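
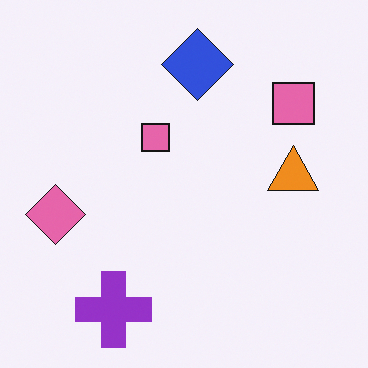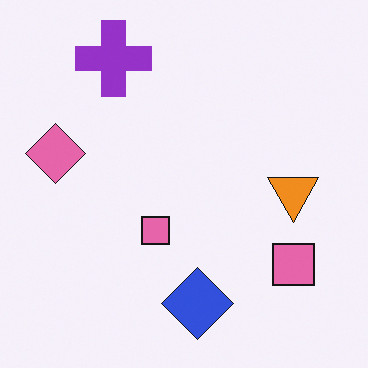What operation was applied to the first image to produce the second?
This is the original image flipped vertically (top ↔ bottom).

The purple cross is in the bottom-left of the first image and the top-left of the second — shapes on opposite sides of the horizontal midline have swapped in a mirror flip.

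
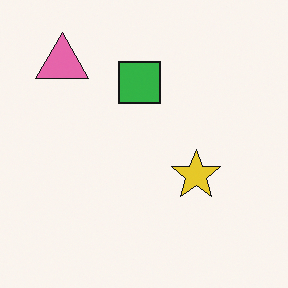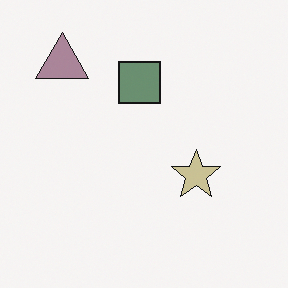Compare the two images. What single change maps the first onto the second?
The image was heavily desaturated.

All colors are more muted and greyish — a global saturation change.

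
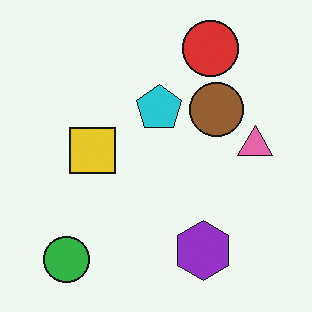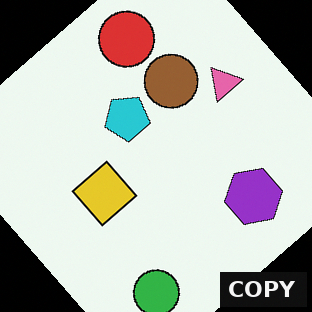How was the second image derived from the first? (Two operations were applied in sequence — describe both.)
The transformation is: rotated counter-clockwise by a large amount — several tens of degrees, then watermarked with the text "COPY" in the lower-right corner.

Every shape is tilted by the same angle and the image corners show triangular fill wedges — a whole-image rotation by a non-right angle. A dark label reading "COPY" appears in the lower-right corner.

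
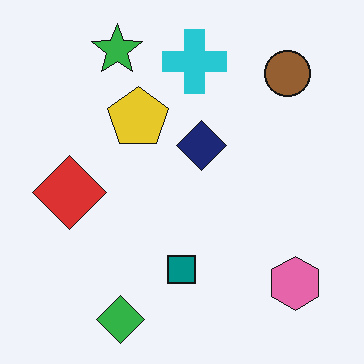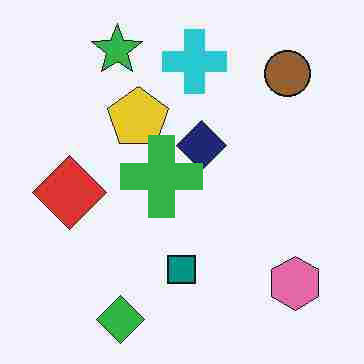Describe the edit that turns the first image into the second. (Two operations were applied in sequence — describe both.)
It was heavily JPEG-compressed with obvious blocking artifacts, then overlaid with an additional green cross.

Blocky 8×8 compression artifacts appear around shape edges and the flat background shows ringing — characteristic JPEG degradation. A green cross appears in the second image that is absent from the first.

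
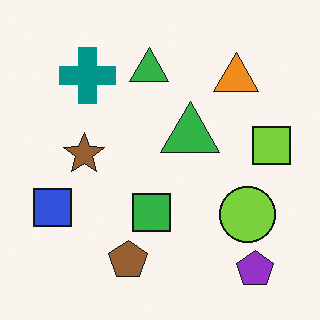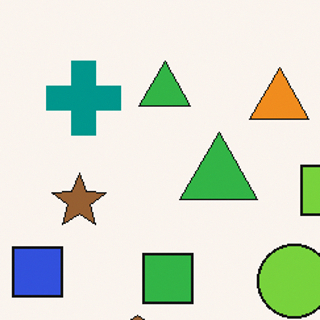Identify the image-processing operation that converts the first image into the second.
The second image is the first cropped to a modestly smaller region and rescaled.

The visible shapes are larger and the field of view is narrower; shapes near the original edges may be partly or wholly outside the frame — a crop-and-rescale.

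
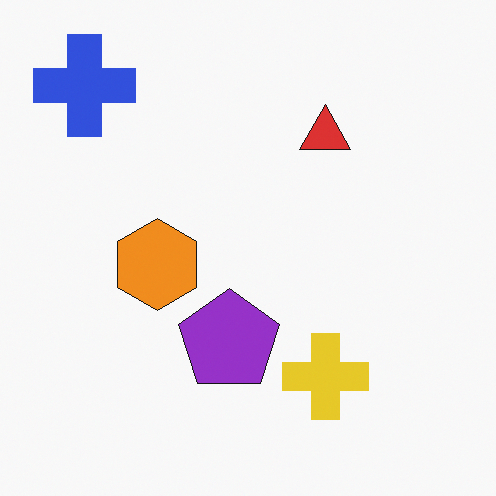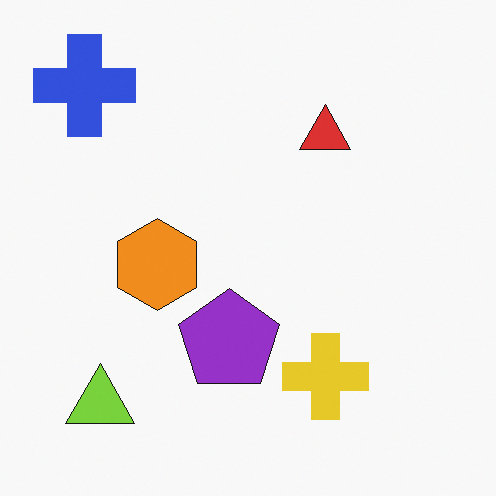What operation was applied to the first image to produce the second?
The transformation is: overlaid with an additional lime triangle.

A lime triangle appears in the second image that is absent from the first.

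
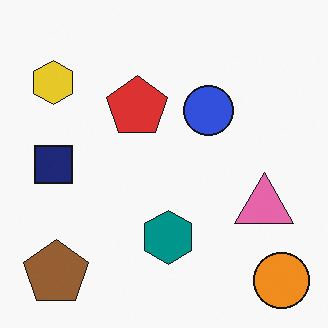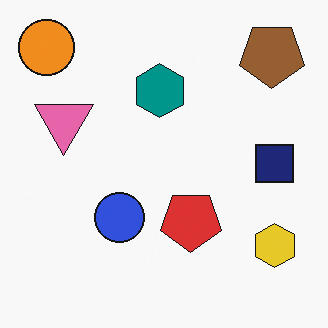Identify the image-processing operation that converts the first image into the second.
The transformation is: rotated 180°.

The orange circle sits in the bottom-right of the first image and the top-left of the second — consistent with a whole-image 180° rotation.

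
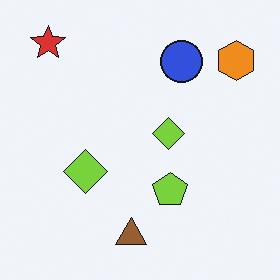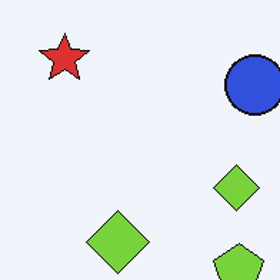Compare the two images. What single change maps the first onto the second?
This is the original image cropped slightly and scaled back up.

The visible shapes are larger and the field of view is narrower; shapes near the original edges may be partly or wholly outside the frame — a crop-and-rescale.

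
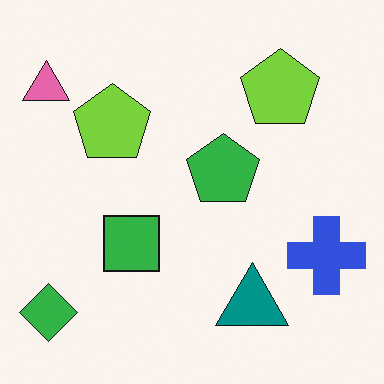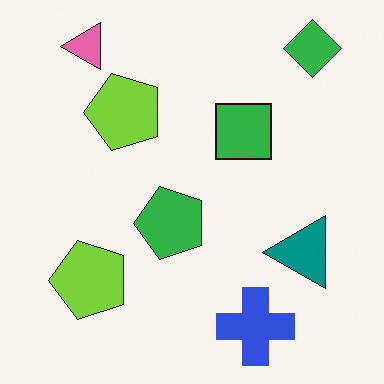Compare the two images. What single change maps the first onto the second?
The second image is the first transposed (reflected across the top-left ↔ bottom-right diagonal).

Shapes have swapped their row and column positions — what was in the top-right is now in the bottom-left — a diagonal reflection.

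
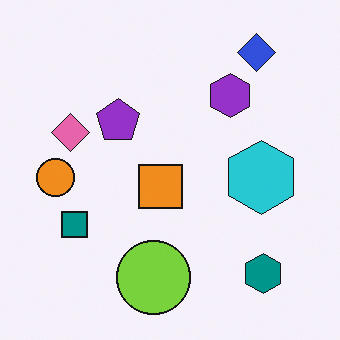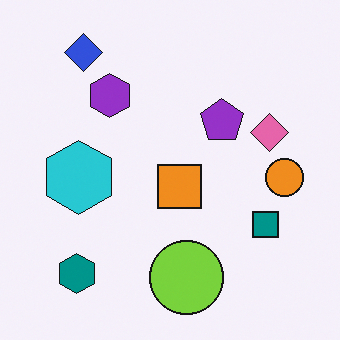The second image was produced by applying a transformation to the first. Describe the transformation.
Flipped horizontally (left ↔ right).

The orange circle is in the left of the first image and the right of the second — shapes on opposite sides of the vertical midline have swapped in a mirror flip.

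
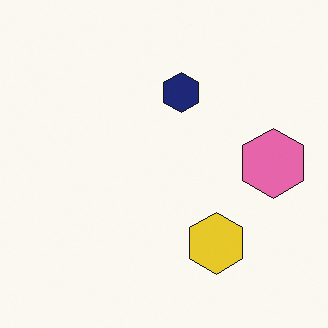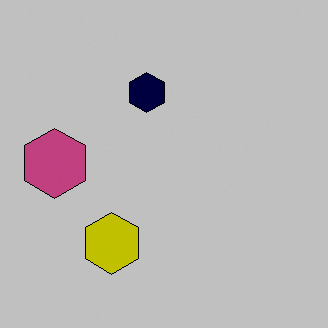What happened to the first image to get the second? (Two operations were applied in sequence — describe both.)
The image was aggressively posterized, then flipped horizontally (left ↔ right).

Each flat color has snapped to a coarser quantized level — most visibly, the near-white background has dropped to a flat grey. The pink hexagon is in the right of the first image and the left of the second — shapes on opposite sides of the vertical midline have swapped in a mirror flip.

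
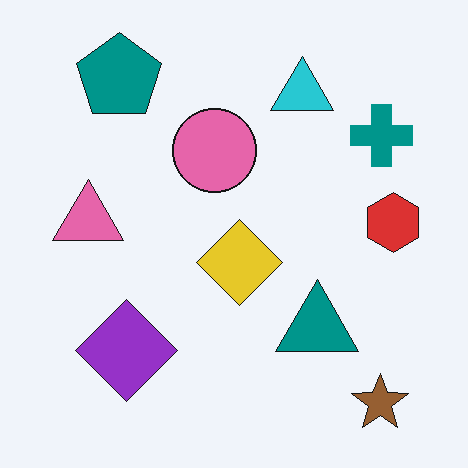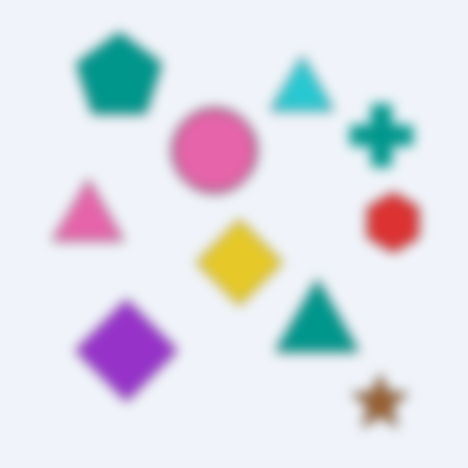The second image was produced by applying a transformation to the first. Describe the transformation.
Strongly gaussian-blurred.

Shape edges and outlines are uniformly softened across the whole image.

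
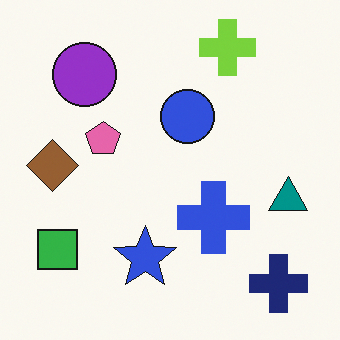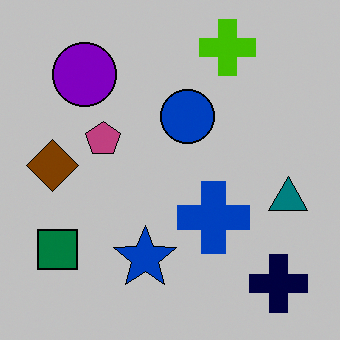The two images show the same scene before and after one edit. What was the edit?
This is the original image heavily posterized to just a handful of flat colors.

Each flat color has snapped to a coarser quantized level — most visibly, the near-white background has dropped to a flat grey.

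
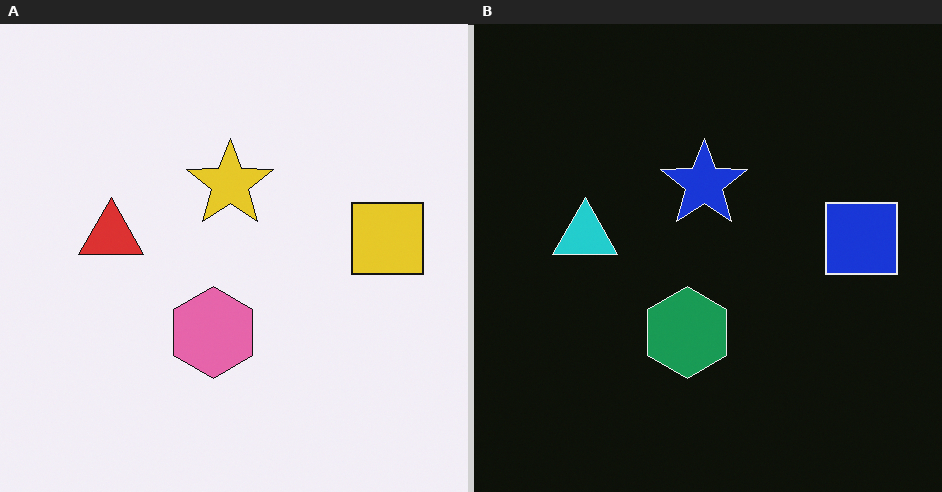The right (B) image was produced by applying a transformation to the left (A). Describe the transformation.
Color-inverted (negative).

The light background has become dark and every shape's color is its complement — a photographic negative.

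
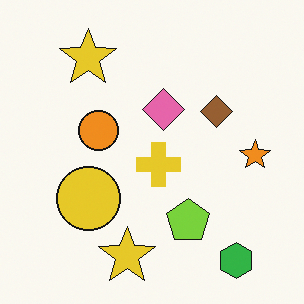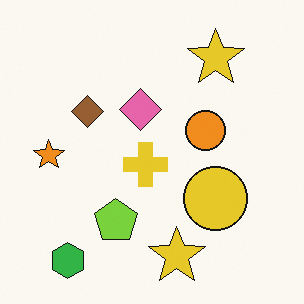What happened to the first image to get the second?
Flipped horizontally (left ↔ right).

The orange star is in the right of the first image and the left of the second — shapes on opposite sides of the vertical midline have swapped in a mirror flip.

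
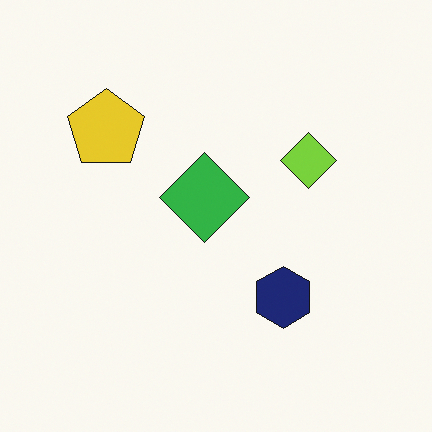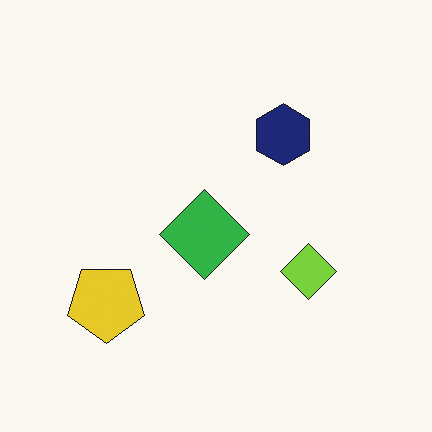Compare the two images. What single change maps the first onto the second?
This is the original image flipped vertically (top ↔ bottom).

The yellow pentagon is in the top-left of the first image and the bottom-left of the second — shapes on opposite sides of the horizontal midline have swapped in a mirror flip.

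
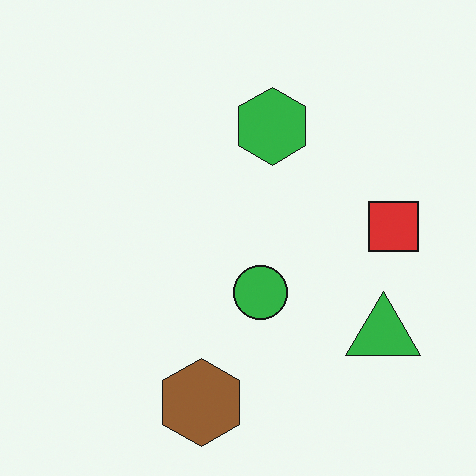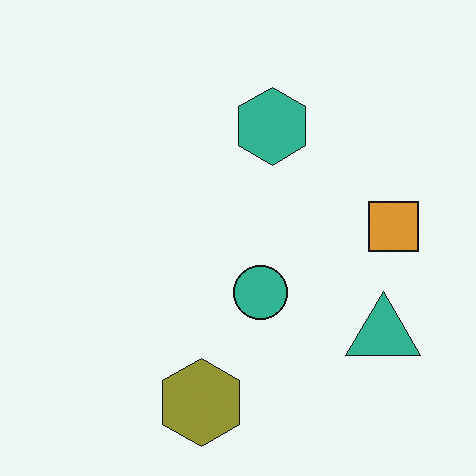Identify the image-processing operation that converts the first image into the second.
The transformation is: hue-shifted slightly.

Every shape's color has rotated by the same amount around the hue wheel — a uniform hue shift.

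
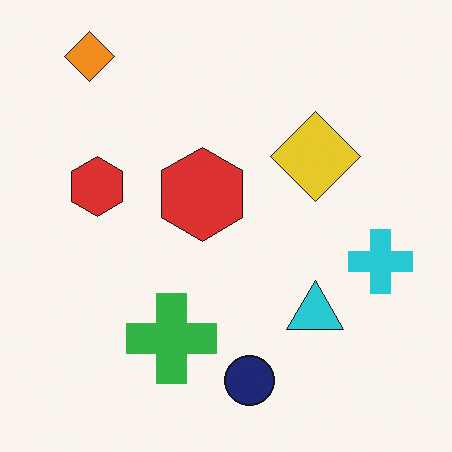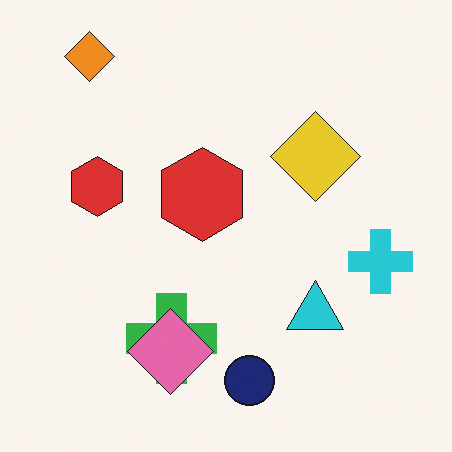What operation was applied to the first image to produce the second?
The image was overlaid with an additional pink diamond.

A pink diamond appears in the second image that is absent from the first.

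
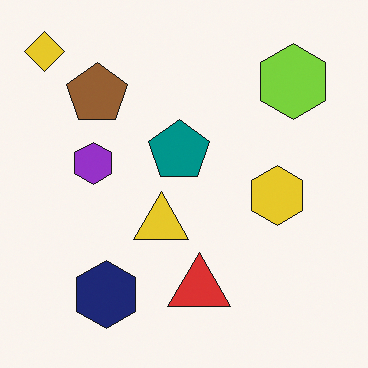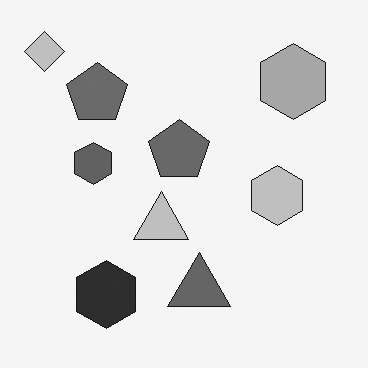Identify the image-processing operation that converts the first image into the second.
The transformation is: converted to grayscale.

All color is removed — every shape is now a shade of grey.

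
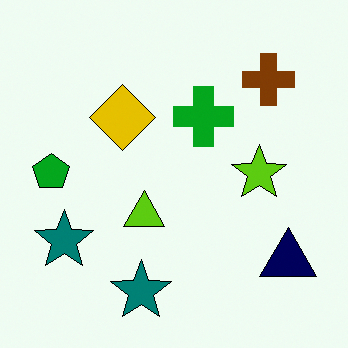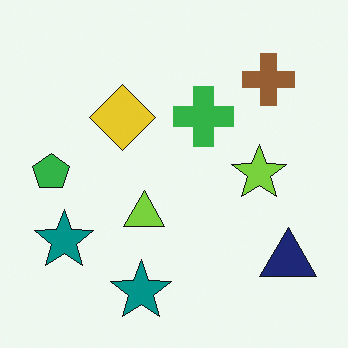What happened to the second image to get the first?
It was given slightly increased contrast.

Tones are pushed away from mid-grey across the whole image — a global contrast change.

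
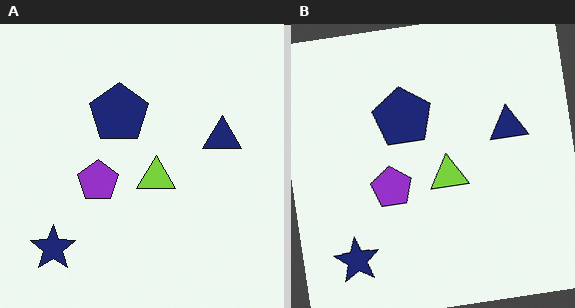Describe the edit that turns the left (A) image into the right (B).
The transformation is: rotated counter-clockwise by a slight angle.

Every shape is tilted by the same angle and the image corners show triangular fill wedges — a whole-image rotation by a non-right angle.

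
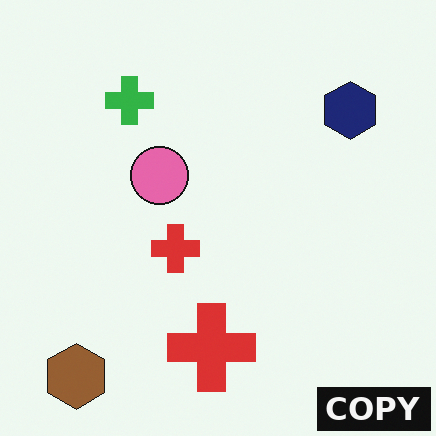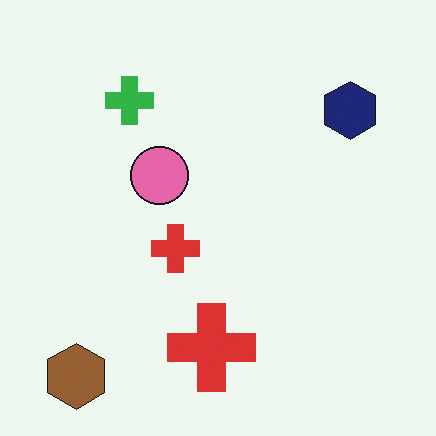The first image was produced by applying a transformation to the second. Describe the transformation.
The first image is the second watermarked with the text "COPY" in the lower-right corner.

A dark label reading "COPY" appears in the lower-right corner.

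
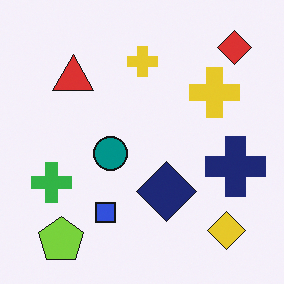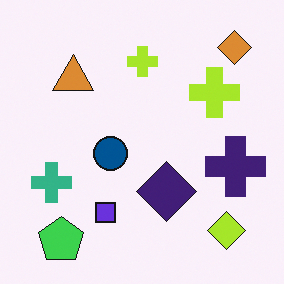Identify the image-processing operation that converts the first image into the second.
It was hue-shifted by a small amount.

Every shape's color has rotated by the same amount around the hue wheel — a uniform hue shift.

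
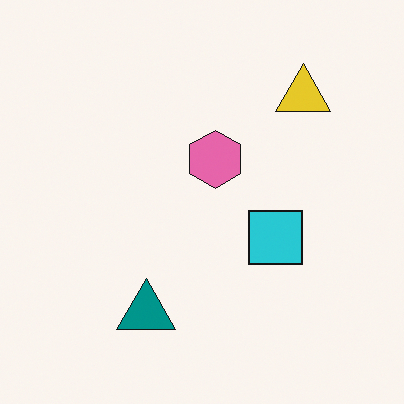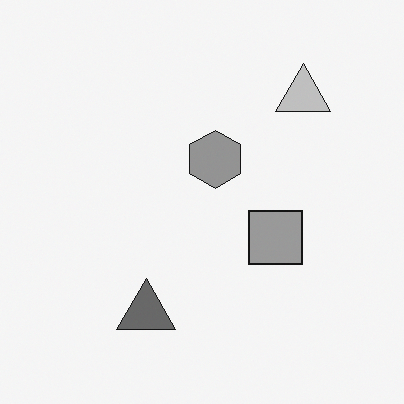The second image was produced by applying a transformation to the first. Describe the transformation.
The second image is the first converted to grayscale.

All color is removed — every shape is now a shade of grey.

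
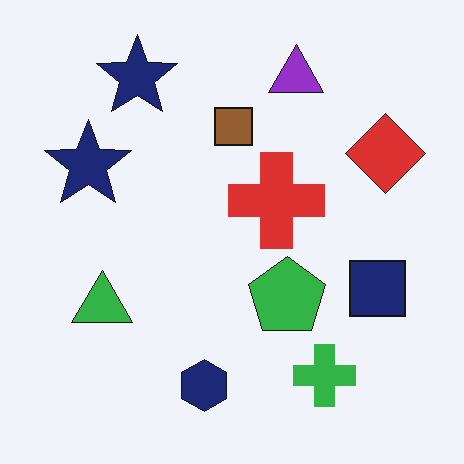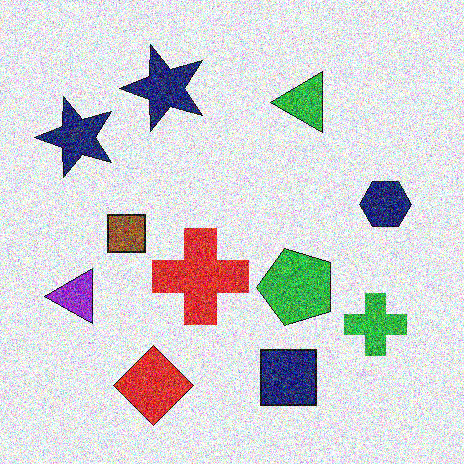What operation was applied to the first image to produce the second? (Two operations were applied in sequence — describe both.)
The image was degraded with heavy additive noise, then transposed (reflected across the top-left ↔ bottom-right diagonal).

Random speckle covers the whole image, including the flat background. Shapes have swapped their row and column positions — what was in the top-right is now in the bottom-left — a diagonal reflection.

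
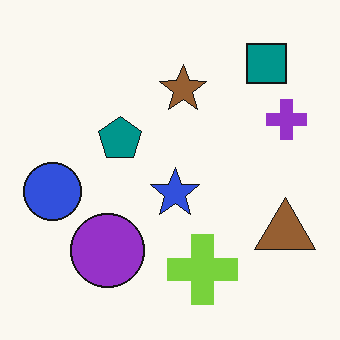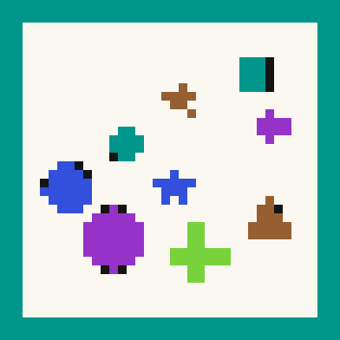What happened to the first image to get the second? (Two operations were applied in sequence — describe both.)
It was heavily pixelated into large blocks, then framed with a teal border.

Shapes are reduced to large square blocks; fine edges and outlines are lost — a downscale-then-upscale (mosaic) effect. A solid teal frame runs around the edge of the second image, with the content slightly shrunk inside it.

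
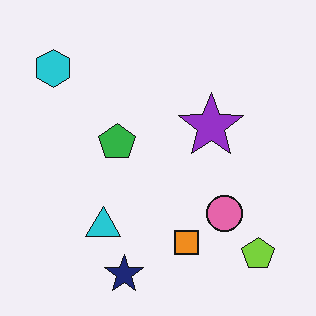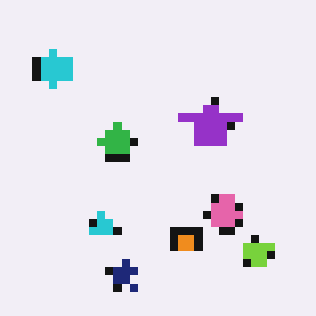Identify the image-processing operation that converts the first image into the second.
The second image is the first moderately pixelated.

Shapes are reduced to large square blocks; fine edges and outlines are lost — a downscale-then-upscale (mosaic) effect.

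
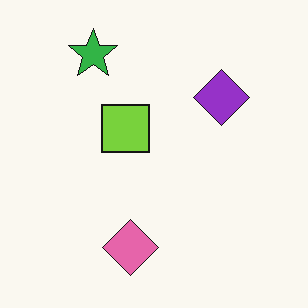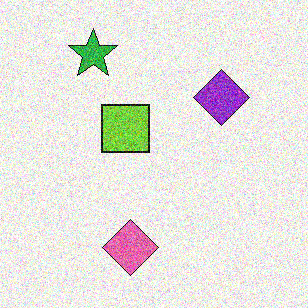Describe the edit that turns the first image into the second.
The image was degraded with strong gaussian noise.

Random speckle covers the whole image, including the flat background.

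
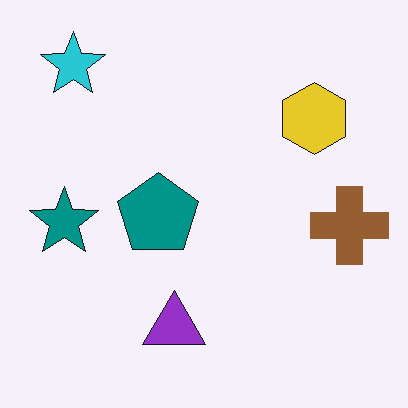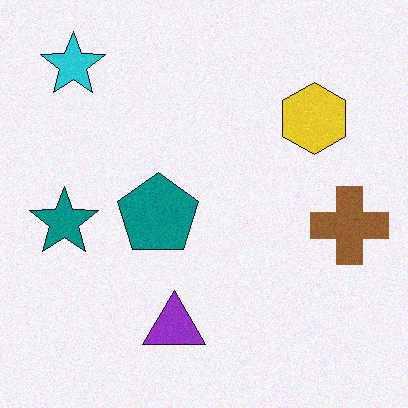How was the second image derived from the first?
Degraded with a light layer of grain.

Random speckle covers the whole image, including the flat background.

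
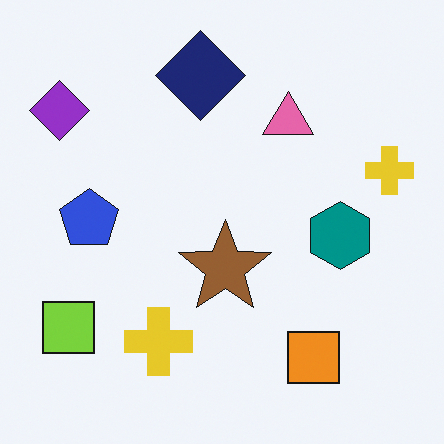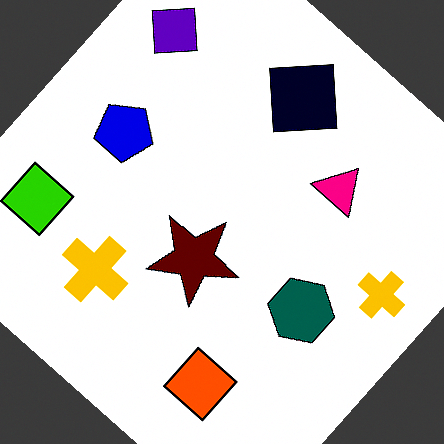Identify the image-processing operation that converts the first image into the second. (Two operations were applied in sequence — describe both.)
The transformation is: rotated clockwise by a large amount — several tens of degrees, then boosted in contrast.

Every shape is tilted by the same angle and the image corners show triangular fill wedges — a whole-image rotation by a non-right angle. Tones are pushed away from mid-grey across the whole image — a global contrast change.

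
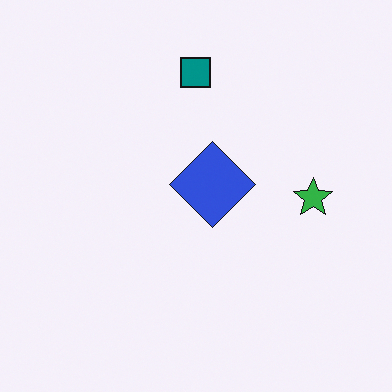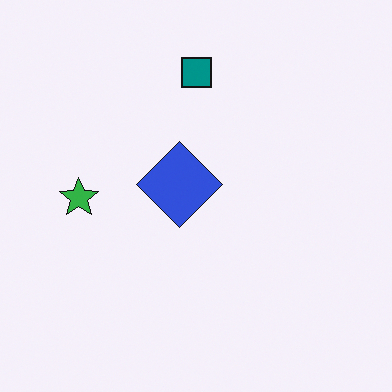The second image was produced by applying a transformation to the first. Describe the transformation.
This is the original image flipped horizontally (left ↔ right).

The green star is in the right of the first image and the left of the second — shapes on opposite sides of the vertical midline have swapped in a mirror flip.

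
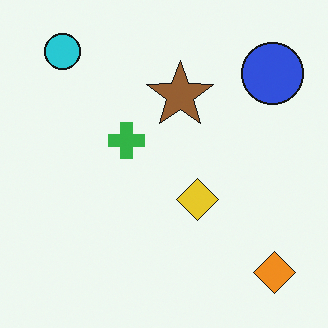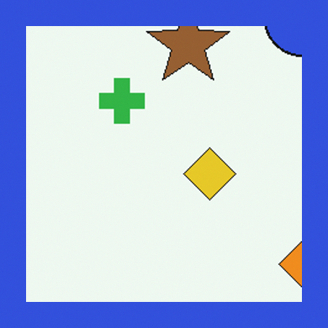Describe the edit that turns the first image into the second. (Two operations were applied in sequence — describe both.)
The second image is the first cropped to a modestly smaller region and rescaled, then framed with a blue border.

The visible shapes are larger and the field of view is narrower; shapes near the original edges may be partly or wholly outside the frame — a crop-and-rescale. A solid blue frame runs around the edge of the second image, with the content slightly shrunk inside it.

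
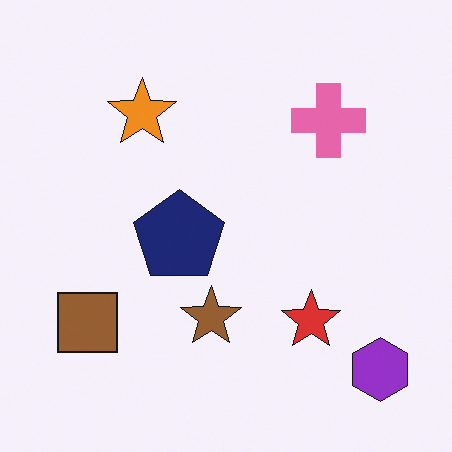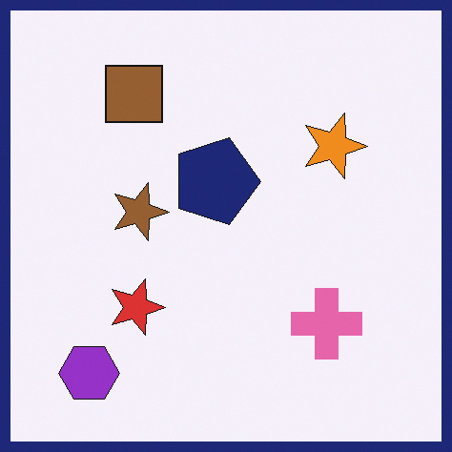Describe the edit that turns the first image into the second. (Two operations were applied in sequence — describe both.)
It was rotated 90° clockwise, then framed with a navy border.

The purple hexagon sits in the bottom-right of the first image and the bottom-left of the second — consistent with a whole-image 90° clockwise rotation. A solid navy frame runs around the edge of the second image, with the content slightly shrunk inside it.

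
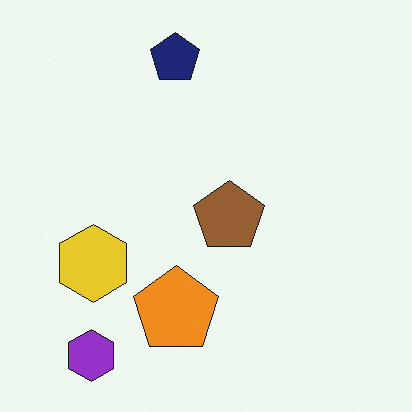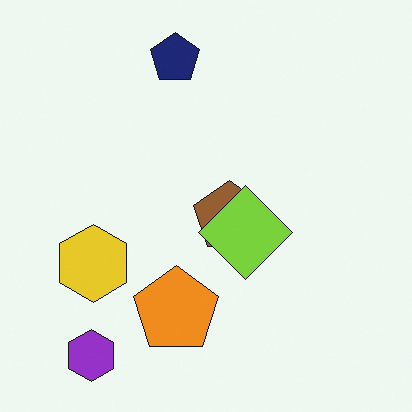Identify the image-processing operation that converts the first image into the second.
It was overlaid with an additional lime diamond.

A lime diamond appears in the second image that is absent from the first.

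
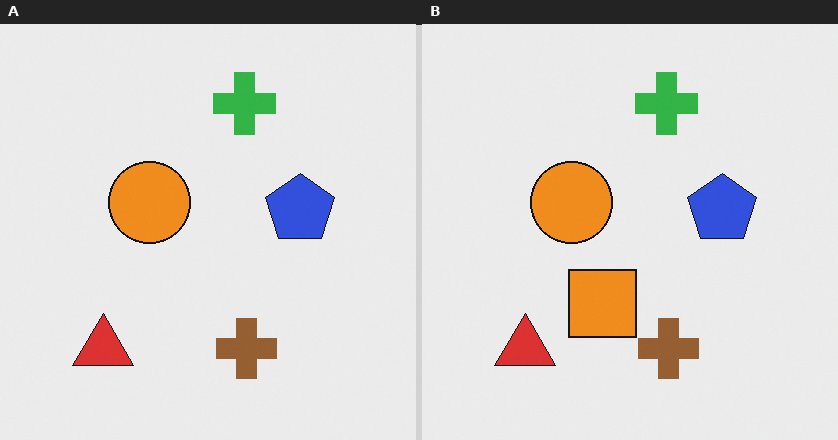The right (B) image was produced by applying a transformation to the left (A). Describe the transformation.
The transformation is: overlaid with an additional orange square.

An orange square appears in the right (B) image that is absent from the left (A).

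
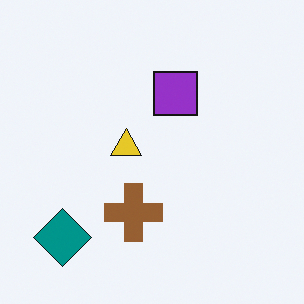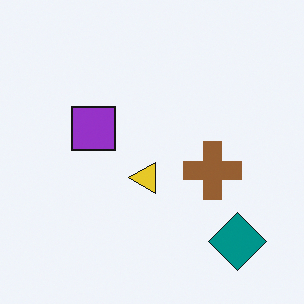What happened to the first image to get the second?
This is the original image rotated 90° counter-clockwise.

The teal diamond sits in the bottom-left of the first image and the bottom-right of the second — consistent with a whole-image 90° counter-clockwise rotation.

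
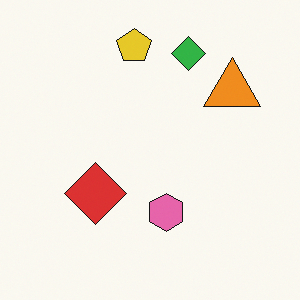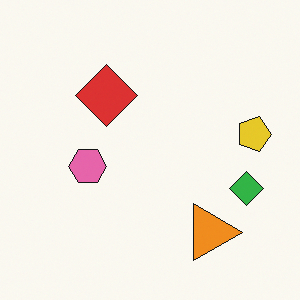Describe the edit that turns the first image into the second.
The second image is the first rotated 90° clockwise.

The yellow pentagon sits in the top of the first image and the right of the second — consistent with a whole-image 90° clockwise rotation.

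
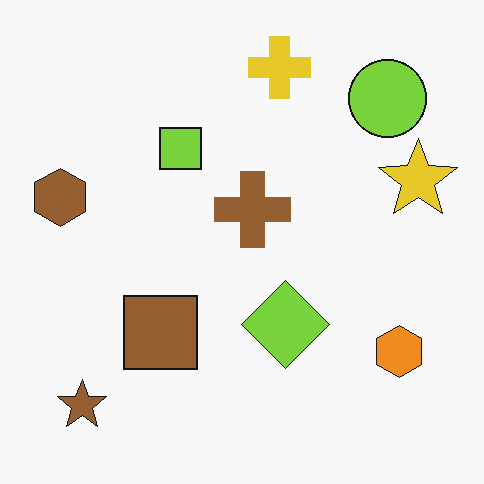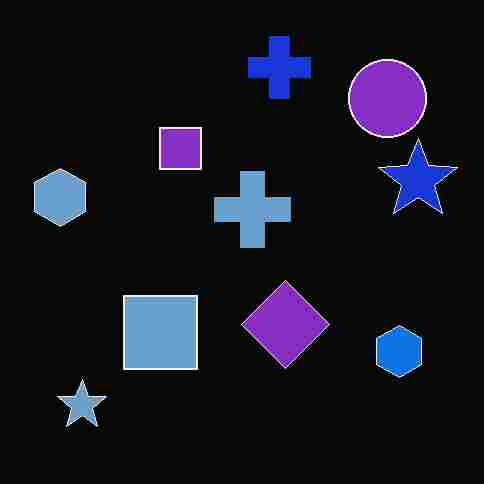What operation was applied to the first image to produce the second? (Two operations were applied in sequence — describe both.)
The transformation is: color-inverted (negative), then degraded with heavy JPEG compression.

The light background has become dark and every shape's color is its complement — a photographic negative. Blocky 8×8 compression artifacts appear around shape edges and the flat background shows ringing — characteristic JPEG degradation.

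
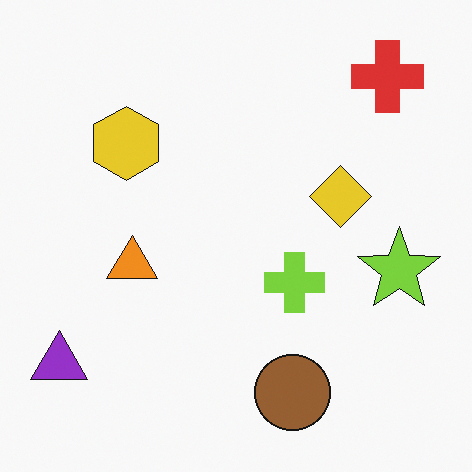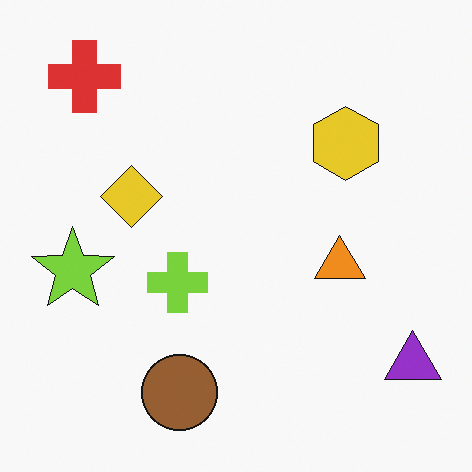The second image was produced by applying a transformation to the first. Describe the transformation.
The transformation is: flipped horizontally (left ↔ right).

The purple triangle is in the bottom-left of the first image and the bottom-right of the second — shapes on opposite sides of the vertical midline have swapped in a mirror flip.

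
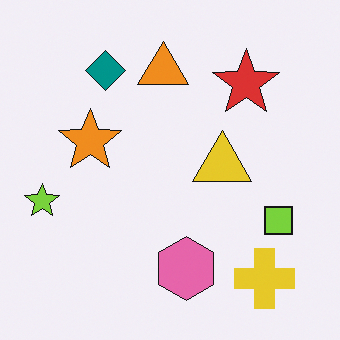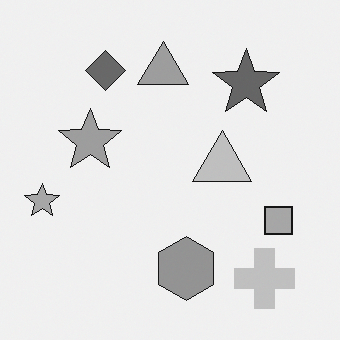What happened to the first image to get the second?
This is the original image converted to grayscale.

All color is removed — every shape is now a shade of grey.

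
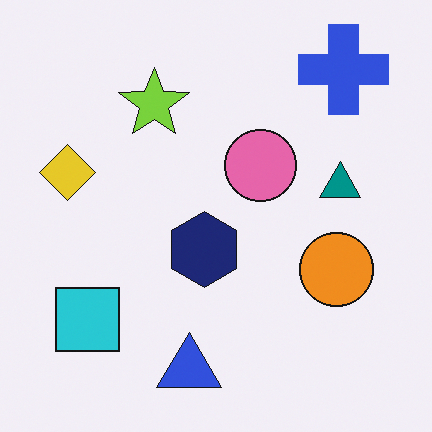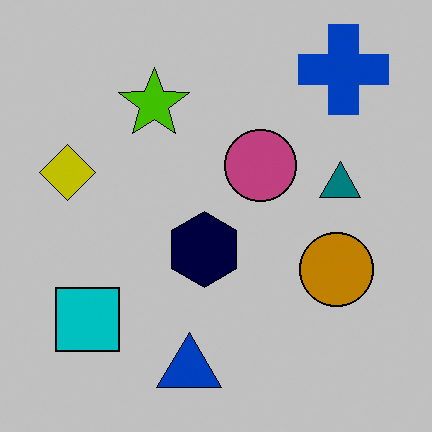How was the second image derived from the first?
This is the original image heavily posterized to just a handful of flat colors.

Each flat color has snapped to a coarser quantized level — most visibly, the near-white background has dropped to a flat grey.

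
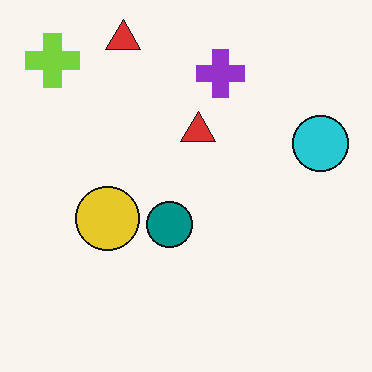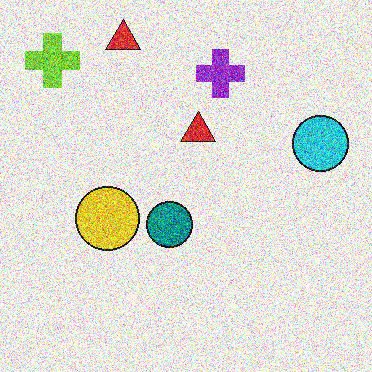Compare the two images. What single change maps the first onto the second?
The image was degraded with a thick layer of grain.

Random speckle covers the whole image, including the flat background.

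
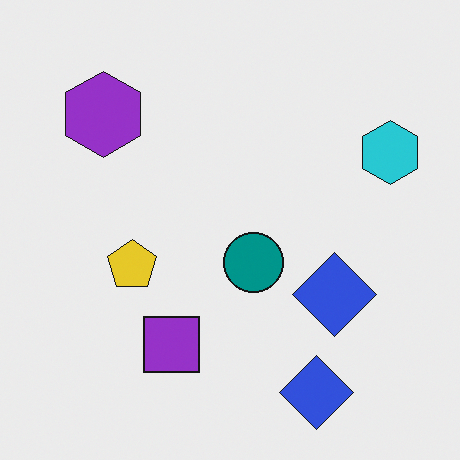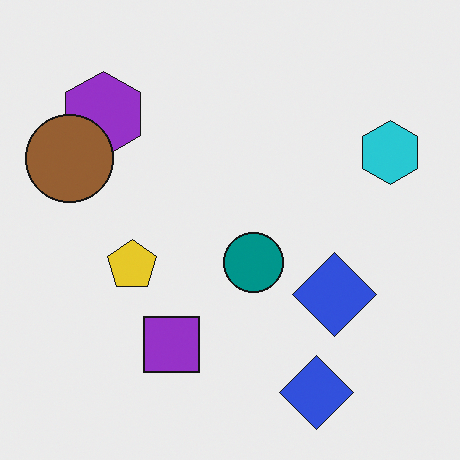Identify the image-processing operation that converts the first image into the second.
The image was overlaid with an additional brown circle.

A brown circle appears in the second image that is absent from the first.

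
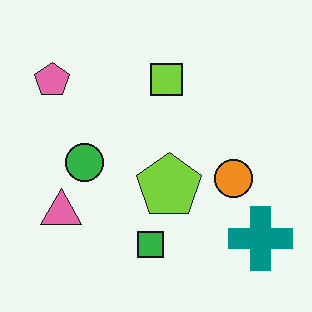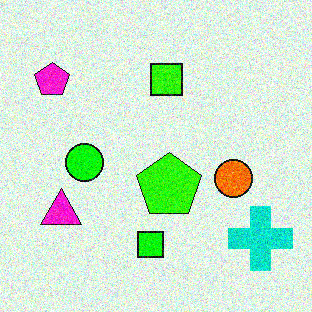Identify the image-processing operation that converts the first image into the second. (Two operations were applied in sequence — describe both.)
It was made much more vivid (saturation change), then degraded with heavy additive noise.

All colors are more vivid — a global saturation change. Random speckle covers the whole image, including the flat background.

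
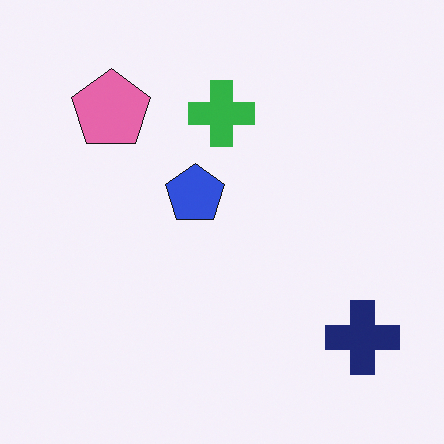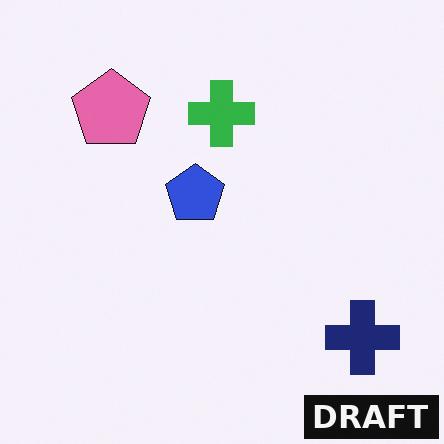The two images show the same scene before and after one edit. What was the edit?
The second image is the first watermarked with the text "DRAFT" in the lower-right corner.

A dark label reading "DRAFT" appears in the lower-right corner.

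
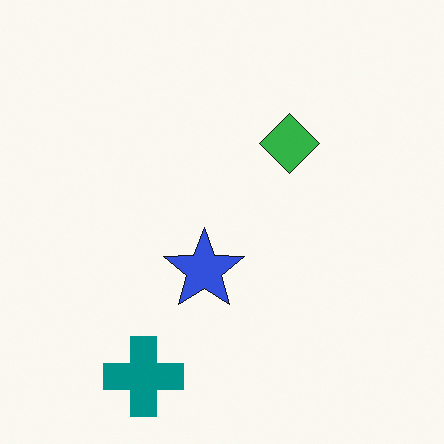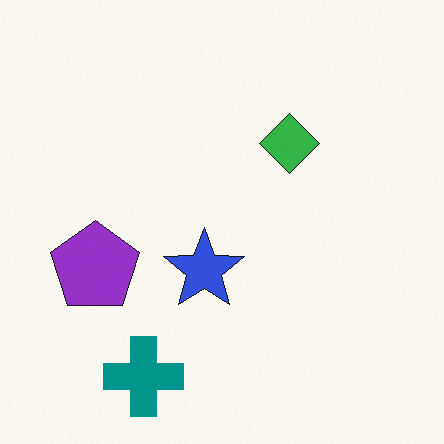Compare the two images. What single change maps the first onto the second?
The image was overlaid with an additional purple pentagon.

A purple pentagon appears in the second image that is absent from the first.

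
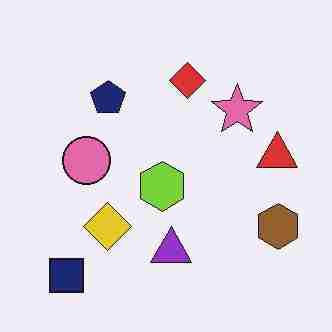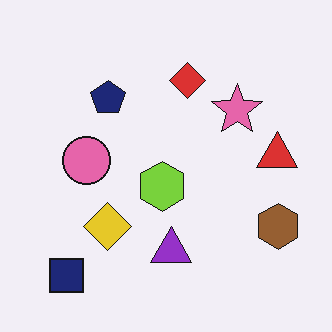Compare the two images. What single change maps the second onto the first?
It was degraded with heavy JPEG compression.

Blocky 8×8 compression artifacts appear around shape edges and the flat background shows ringing — characteristic JPEG degradation.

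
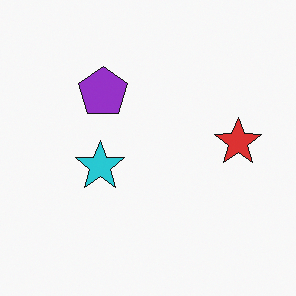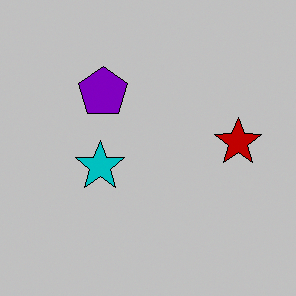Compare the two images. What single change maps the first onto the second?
The image was heavily posterized to just a handful of flat colors.

Each flat color has snapped to a coarser quantized level — most visibly, the near-white background has dropped to a flat grey.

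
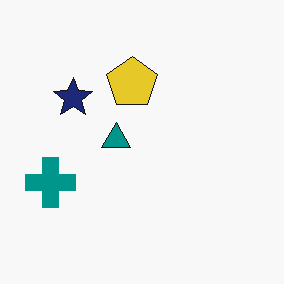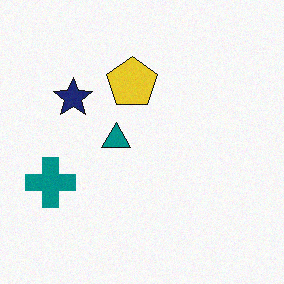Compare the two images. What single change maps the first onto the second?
Degraded with light additive noise.

Random speckle covers the whole image, including the flat background.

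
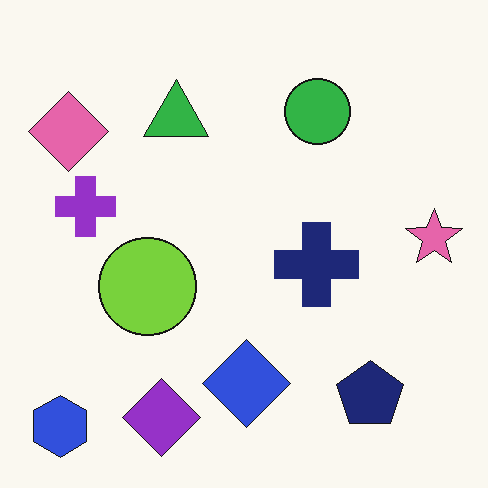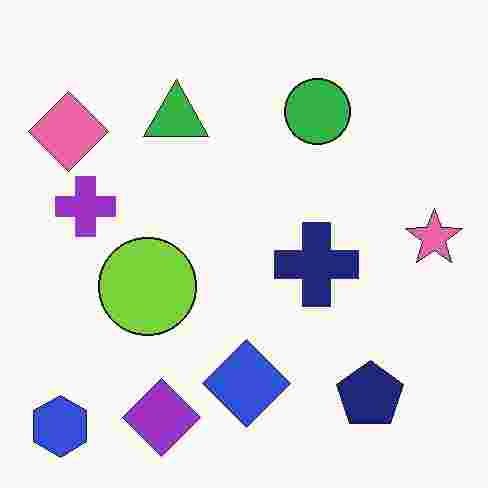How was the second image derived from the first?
It was degraded with heavy JPEG compression.

Blocky 8×8 compression artifacts appear around shape edges and the flat background shows ringing — characteristic JPEG degradation.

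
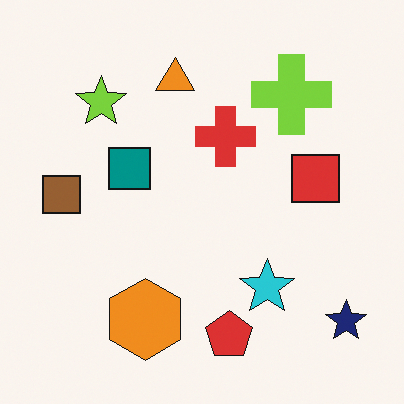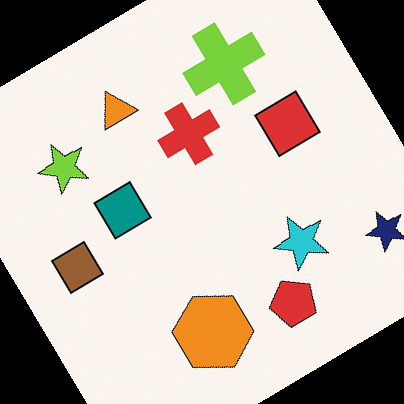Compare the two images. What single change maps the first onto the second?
This is the original image rotated counter-clockwise by a large amount — several tens of degrees.

Every shape is tilted by the same angle and the image corners show triangular fill wedges — a whole-image rotation by a non-right angle.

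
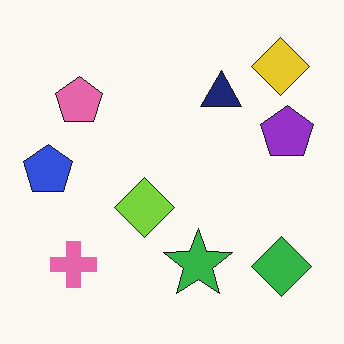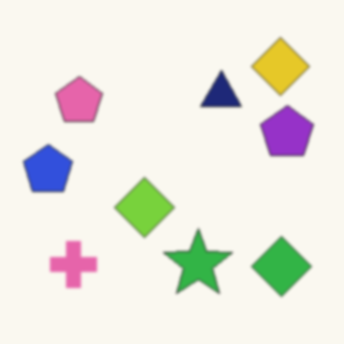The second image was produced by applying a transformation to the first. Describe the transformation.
The transformation is: slightly softened.

Shape edges and outlines are uniformly softened across the whole image.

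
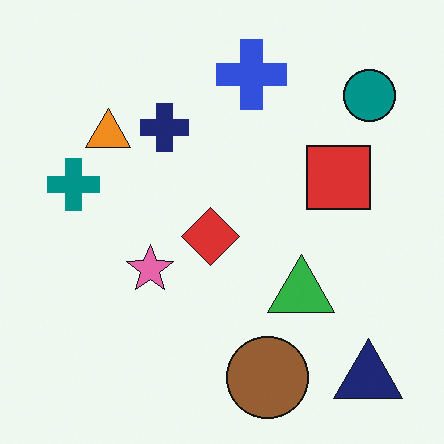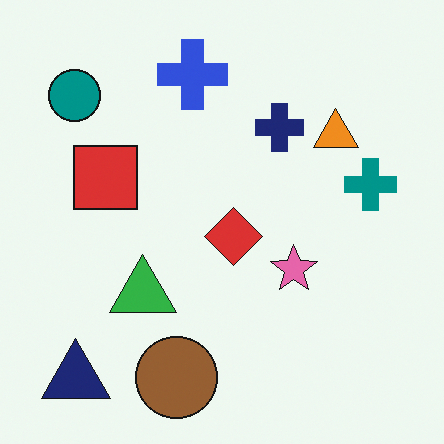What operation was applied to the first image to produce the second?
The transformation is: flipped horizontally (left ↔ right).

The teal cross is in the left of the first image and the right of the second — shapes on opposite sides of the vertical midline have swapped in a mirror flip.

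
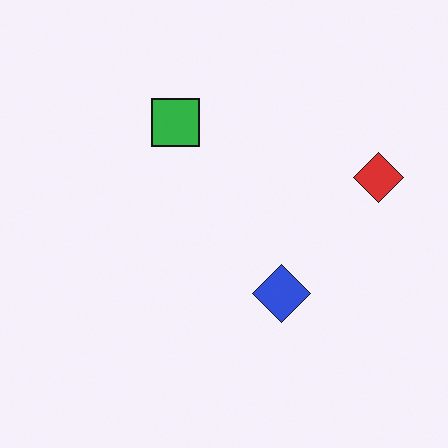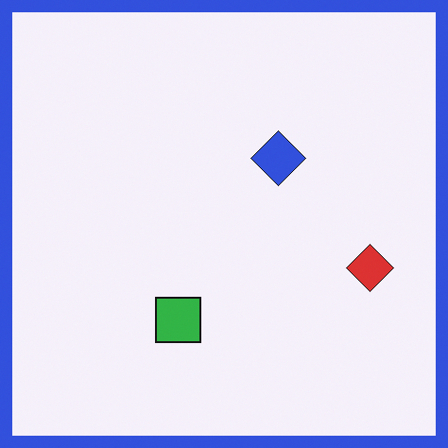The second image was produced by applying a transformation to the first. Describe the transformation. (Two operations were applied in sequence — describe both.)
Flipped vertically (top ↔ bottom), then framed with a blue border.

The green square is in the top of the first image and the bottom of the second — shapes on opposite sides of the horizontal midline have swapped in a mirror flip. A solid blue frame runs around the edge of the second image, with the content slightly shrunk inside it.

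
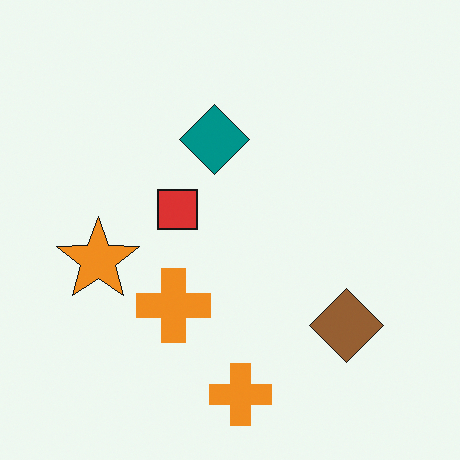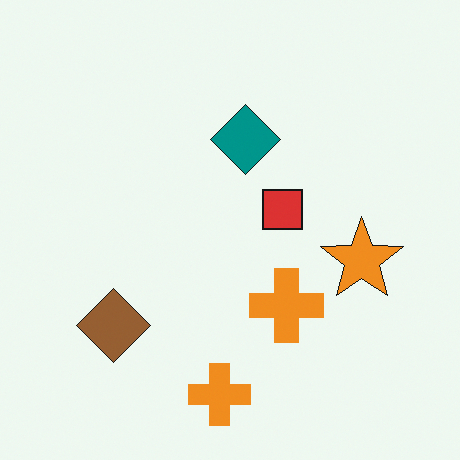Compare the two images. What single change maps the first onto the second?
This is the original image flipped horizontally (left ↔ right).

The orange star is in the left of the first image and the right of the second — shapes on opposite sides of the vertical midline have swapped in a mirror flip.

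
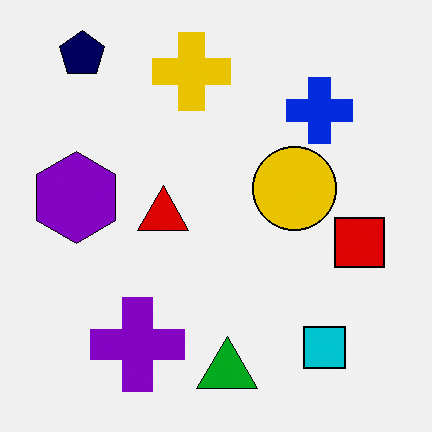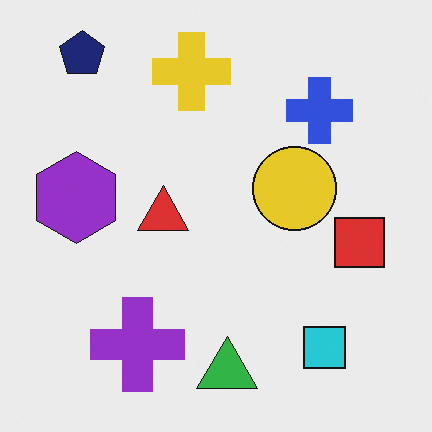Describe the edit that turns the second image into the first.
Given slightly increased contrast.

Tones are pushed away from mid-grey across the whole image — a global contrast change.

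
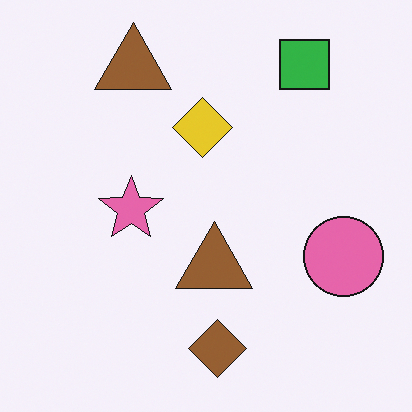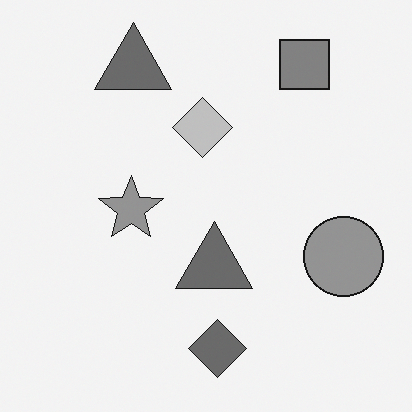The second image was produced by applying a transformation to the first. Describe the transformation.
This is the original image converted to grayscale.

All color is removed — every shape is now a shade of grey.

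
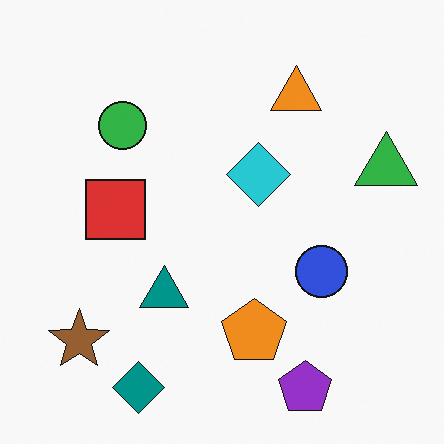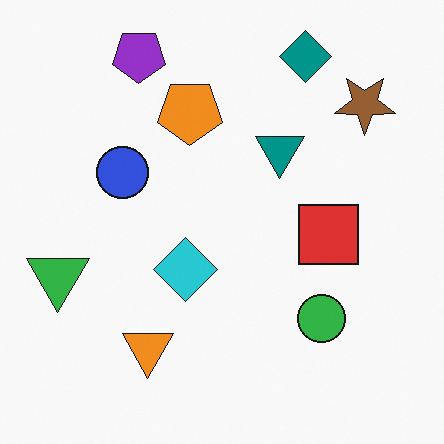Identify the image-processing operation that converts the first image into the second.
It was rotated 180°.

The purple pentagon sits in the bottom-right of the first image and the top-left of the second — consistent with a whole-image 180° rotation.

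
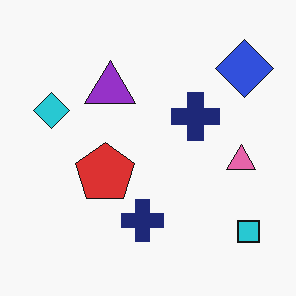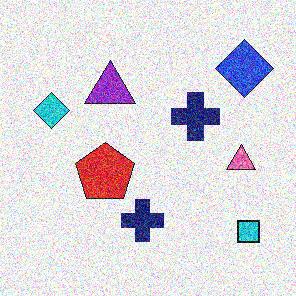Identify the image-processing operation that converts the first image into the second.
It was degraded with a thick layer of grain.

Random speckle covers the whole image, including the flat background.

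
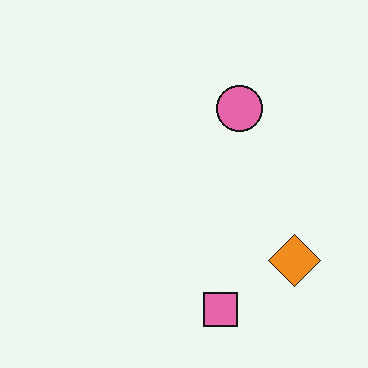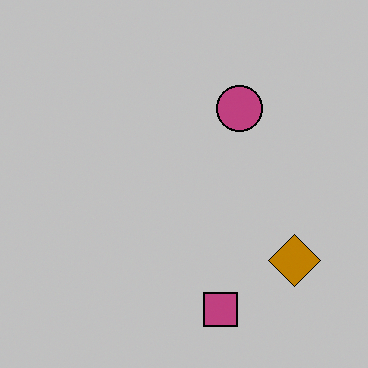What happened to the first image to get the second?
Aggressively posterized.

Each flat color has snapped to a coarser quantized level — most visibly, the near-white background has dropped to a flat grey.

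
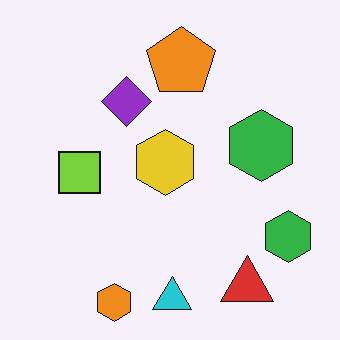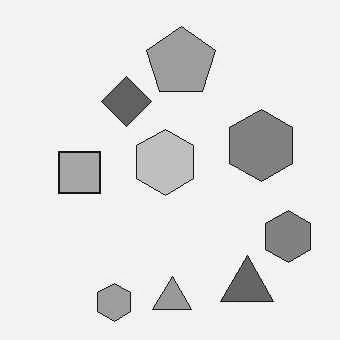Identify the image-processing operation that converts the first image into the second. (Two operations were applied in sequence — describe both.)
The second image is the first given moderate JPEG compression, then converted to grayscale.

Blocky 8×8 compression artifacts appear around shape edges and the flat background shows ringing — characteristic JPEG degradation. All color is removed — every shape is now a shade of grey.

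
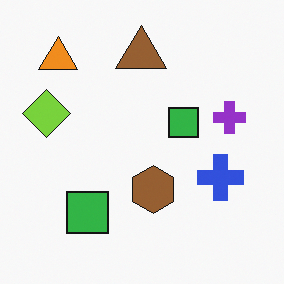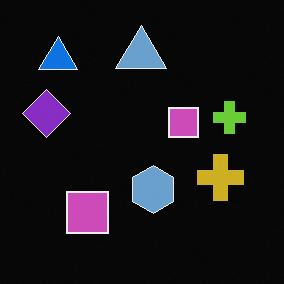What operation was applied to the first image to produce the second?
The transformation is: color-inverted (negative).

The light background has become dark and every shape's color is its complement — a photographic negative.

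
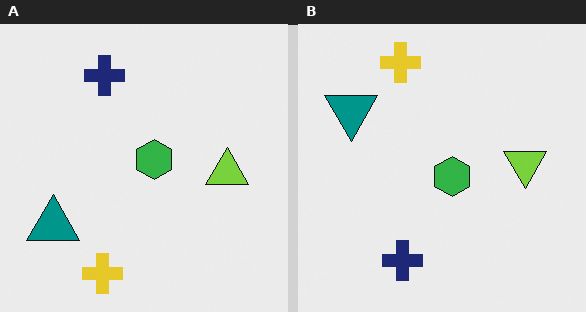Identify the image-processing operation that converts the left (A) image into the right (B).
The transformation is: flipped vertically (top ↔ bottom).

The yellow cross is in the bottom of the left (A) image and the top of the right (B) — shapes on opposite sides of the horizontal midline have swapped in a mirror flip.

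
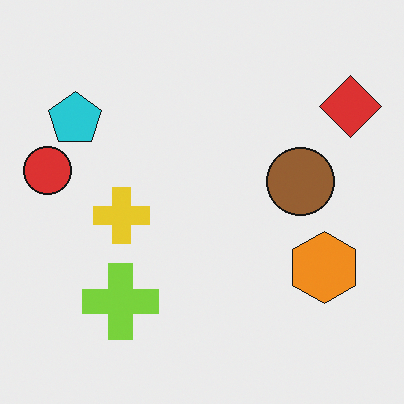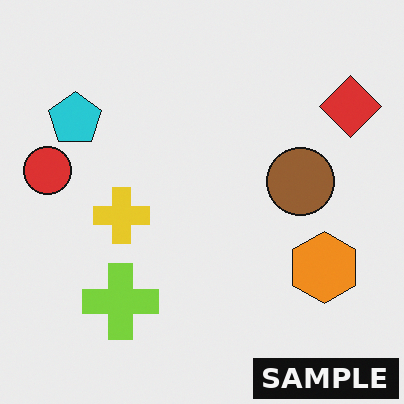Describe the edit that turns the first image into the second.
This is the original image watermarked with the text "SAMPLE" in the lower-right corner.

A dark label reading "SAMPLE" appears in the lower-right corner.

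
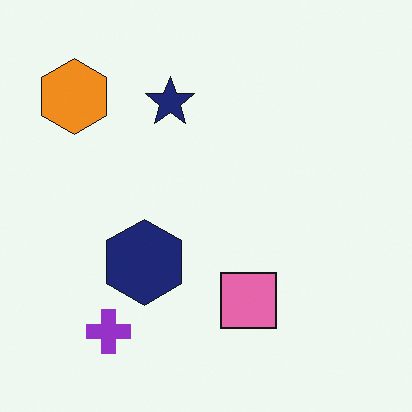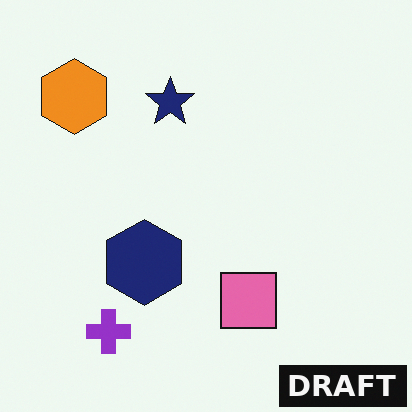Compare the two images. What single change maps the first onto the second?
The transformation is: watermarked with the text "DRAFT" in the lower-right corner.

A dark label reading "DRAFT" appears in the lower-right corner.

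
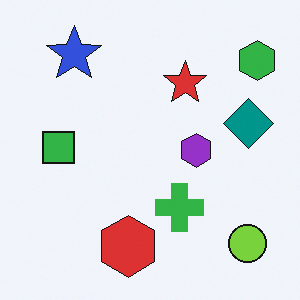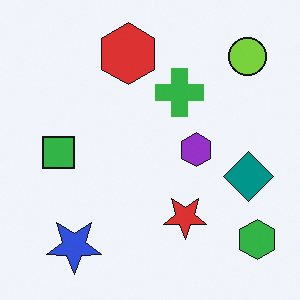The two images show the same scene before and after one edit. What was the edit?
The second image is the first flipped vertically (top ↔ bottom).

The red hexagon is in the bottom of the first image and the top of the second — shapes on opposite sides of the horizontal midline have swapped in a mirror flip.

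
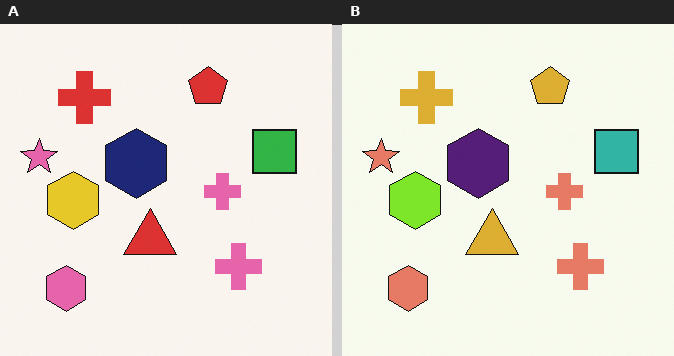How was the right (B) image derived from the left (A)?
The image was hue-shifted slightly.

Every shape's color has rotated by the same amount around the hue wheel — a uniform hue shift.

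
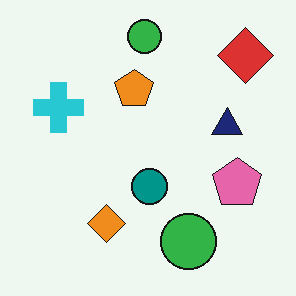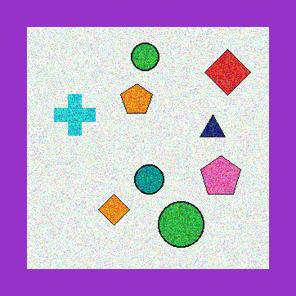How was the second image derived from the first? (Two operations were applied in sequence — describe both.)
The transformation is: degraded with strong gaussian noise, then framed with a purple border.

Random speckle covers the whole image, including the flat background. A solid purple frame runs around the edge of the second image, with the content slightly shrunk inside it.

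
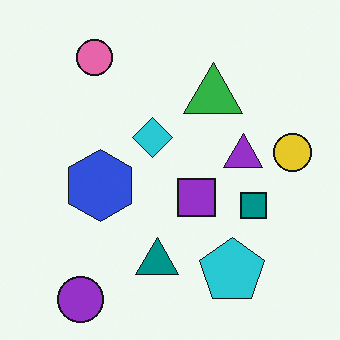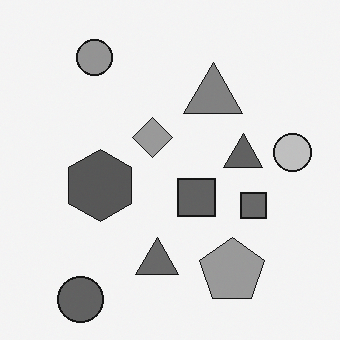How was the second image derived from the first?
The transformation is: converted to grayscale.

All color is removed — every shape is now a shade of grey.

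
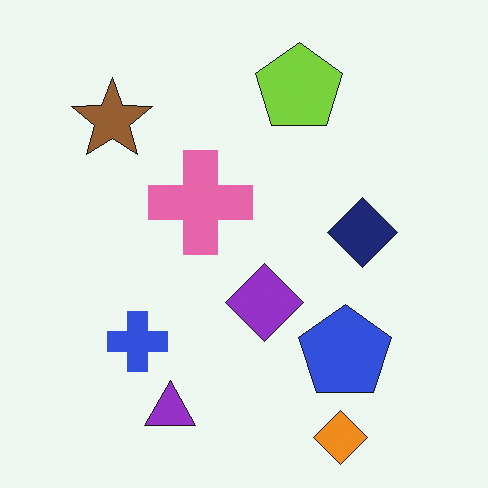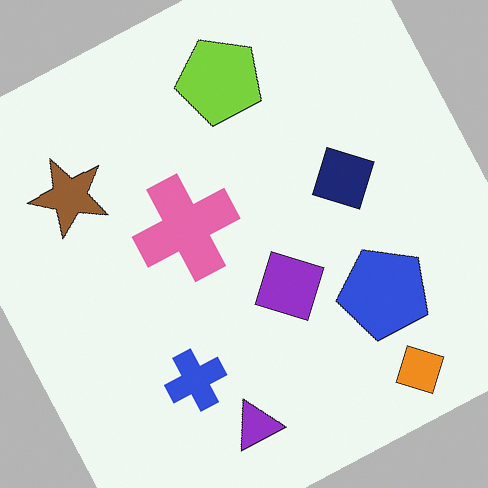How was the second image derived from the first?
It was rotated counter-clockwise by a clearly visible amount.

Every shape is tilted by the same angle and the image corners show triangular fill wedges — a whole-image rotation by a non-right angle.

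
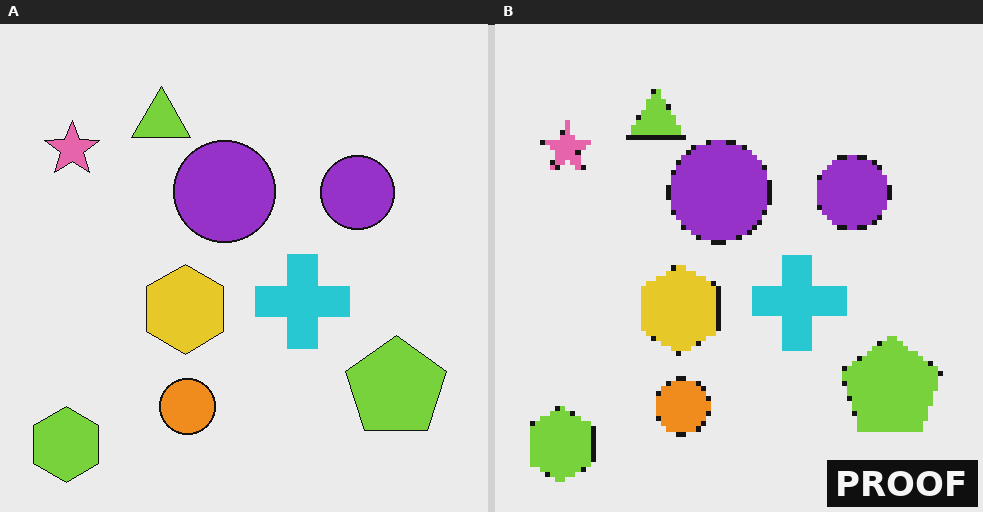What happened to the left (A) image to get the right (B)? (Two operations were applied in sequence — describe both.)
The image was lightly pixelated (a mild mosaic effect), then watermarked with the text "PROOF" in the lower-right corner.

Shapes are reduced to large square blocks; fine edges and outlines are lost — a downscale-then-upscale (mosaic) effect. A dark label reading "PROOF" appears in the lower-right corner.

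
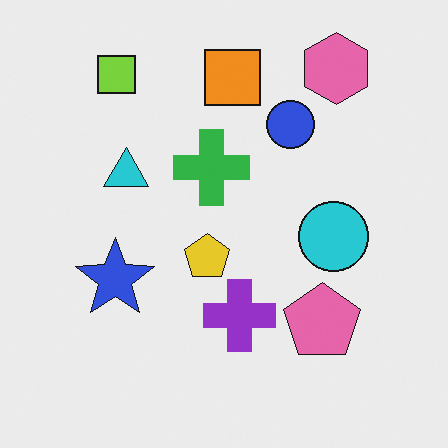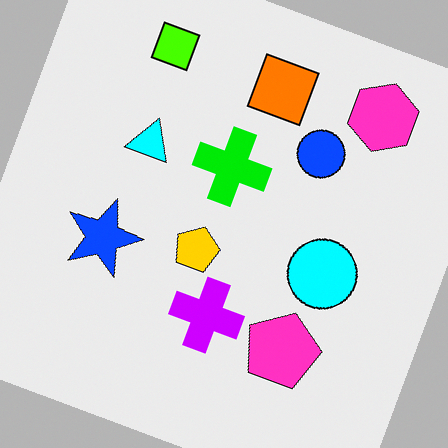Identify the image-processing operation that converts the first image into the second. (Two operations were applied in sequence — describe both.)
This is the original image rotated clockwise by a moderate amount, then made much more vivid (saturation change).

Every shape is tilted by the same angle and the image corners show triangular fill wedges — a whole-image rotation by a non-right angle. All colors are more vivid — a global saturation change.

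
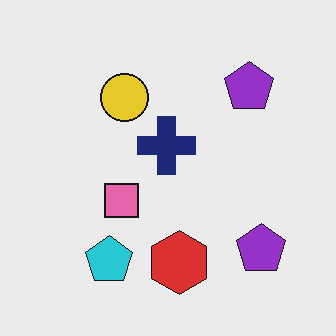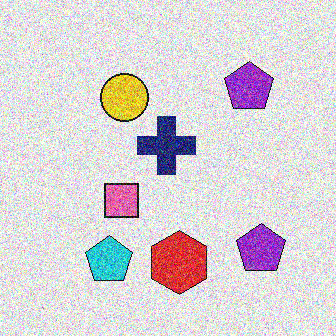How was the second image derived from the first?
The image was degraded with strong gaussian noise.

Random speckle covers the whole image, including the flat background.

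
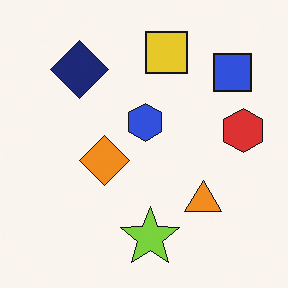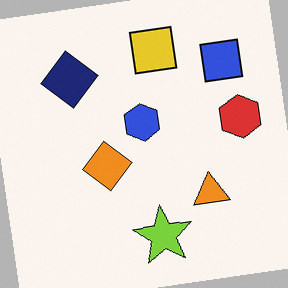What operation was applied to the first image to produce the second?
It was rotated counter-clockwise by a small amount.

Every shape is tilted by the same angle and the image corners show triangular fill wedges — a whole-image rotation by a non-right angle.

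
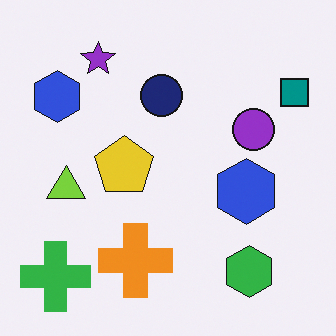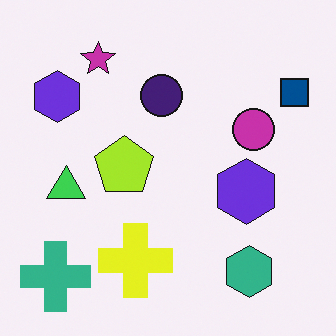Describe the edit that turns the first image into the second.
It was hue-shifted slightly.

Every shape's color has rotated by the same amount around the hue wheel — a uniform hue shift.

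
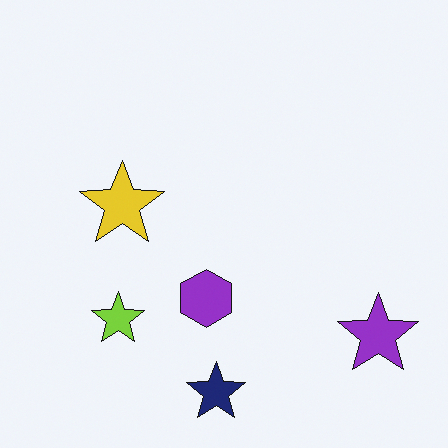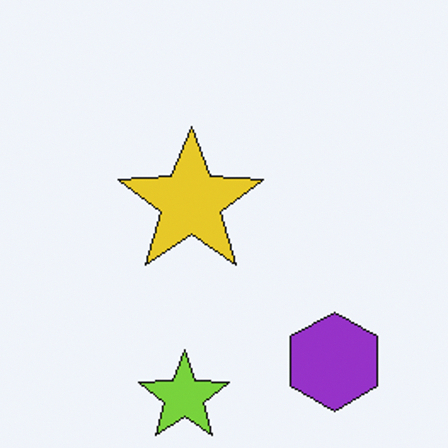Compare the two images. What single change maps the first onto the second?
Cropped tightly and scaled back up.

The visible shapes are larger and the field of view is narrower; shapes near the original edges may be partly or wholly outside the frame — a crop-and-rescale.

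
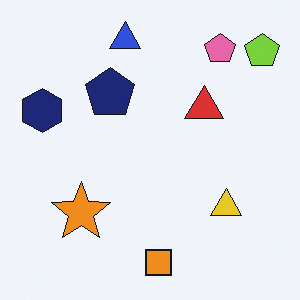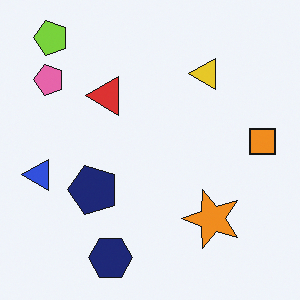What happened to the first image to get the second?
The image was rotated 90° counter-clockwise.

The lime pentagon sits in the top-right of the first image and the top-left of the second — consistent with a whole-image 90° counter-clockwise rotation.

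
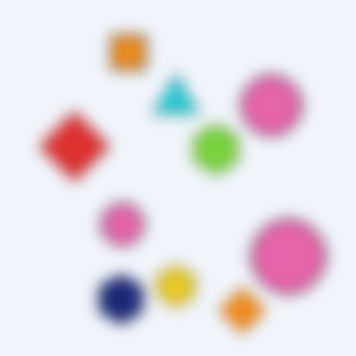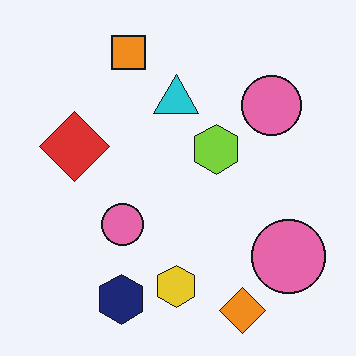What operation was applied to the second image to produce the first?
The image was heavily blurred.

Shape edges and outlines are uniformly softened across the whole image.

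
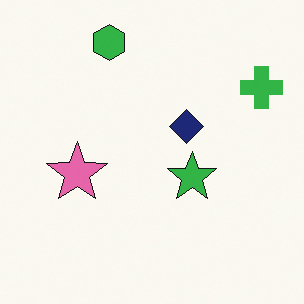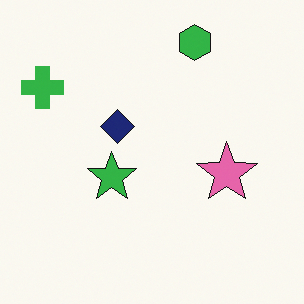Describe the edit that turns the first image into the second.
This is the original image flipped horizontally (left ↔ right).

The green cross is in the top-right of the first image and the top-left of the second — shapes on opposite sides of the vertical midline have swapped in a mirror flip.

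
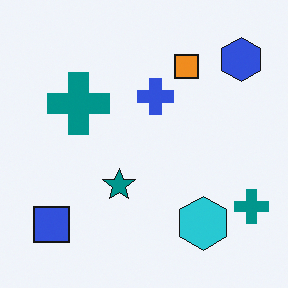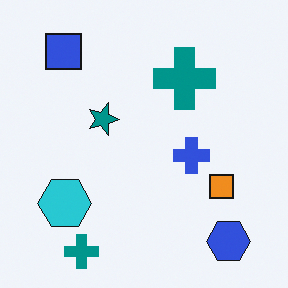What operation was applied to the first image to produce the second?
It was rotated 90° clockwise.

The blue hexagon sits in the top-right of the first image and the bottom-right of the second — consistent with a whole-image 90° clockwise rotation.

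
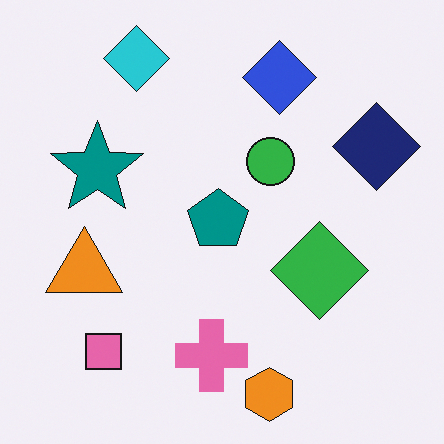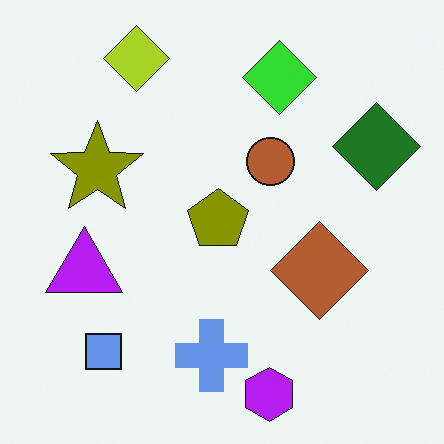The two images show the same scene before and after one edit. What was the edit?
It was hue-shifted through roughly half the color wheel.

Every shape's color has rotated by the same amount around the hue wheel — a uniform hue shift.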